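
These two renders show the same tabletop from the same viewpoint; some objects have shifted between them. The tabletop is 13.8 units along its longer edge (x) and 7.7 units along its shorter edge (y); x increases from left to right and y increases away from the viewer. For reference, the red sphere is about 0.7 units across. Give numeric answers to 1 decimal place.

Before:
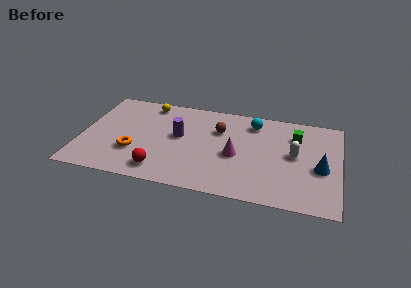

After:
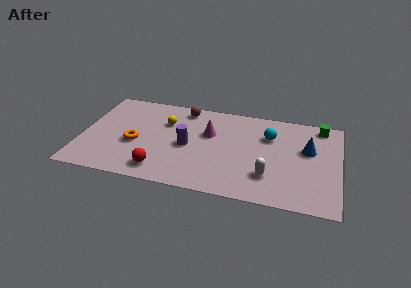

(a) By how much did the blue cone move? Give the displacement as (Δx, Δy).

(-0.7, 1.4)

The blue cone started near (12.8, 3.3) and ended near (12.1, 4.7).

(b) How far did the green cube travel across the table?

1.7

The green cube moved from about (11.4, 5.7) to (12.7, 6.8), a distance of √(1.3² + 1.1²) ≈ 1.7.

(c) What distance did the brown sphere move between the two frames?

2.4

The brown sphere was near (7.3, 5.3) before and (5.3, 6.7) after, so it travelled √(2.0² + 1.4²) ≈ 2.4 units.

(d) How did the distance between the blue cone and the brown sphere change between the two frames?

+1.2

Before: roughly 5.9 units apart; after: 7.1. That's 1.2 units further apart.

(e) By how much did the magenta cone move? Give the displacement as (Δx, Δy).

(-1.5, 1.5)

From the two frames, the magenta cone sits at roughly (8.3, 3.4) before and (6.8, 4.9) after.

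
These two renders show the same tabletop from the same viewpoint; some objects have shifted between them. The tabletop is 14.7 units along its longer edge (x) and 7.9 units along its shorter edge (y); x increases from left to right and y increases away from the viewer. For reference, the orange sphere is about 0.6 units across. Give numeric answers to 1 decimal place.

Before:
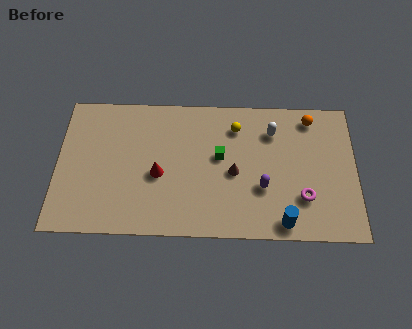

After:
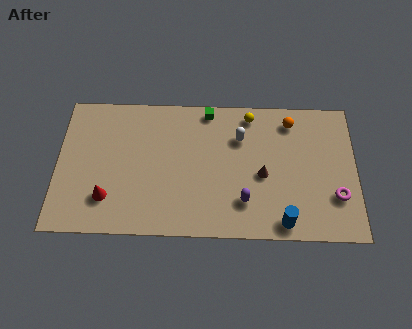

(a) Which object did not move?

the blue cylinder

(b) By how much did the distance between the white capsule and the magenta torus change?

+1.7

The distance was about 4.0 in the first image and 5.7 in the second, so they moved 1.7 units further apart.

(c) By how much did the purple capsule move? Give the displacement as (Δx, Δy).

(-0.9, -0.8)

From the two frames, the purple capsule sits at roughly (10.1, 2.8) before and (9.2, 2.0) after.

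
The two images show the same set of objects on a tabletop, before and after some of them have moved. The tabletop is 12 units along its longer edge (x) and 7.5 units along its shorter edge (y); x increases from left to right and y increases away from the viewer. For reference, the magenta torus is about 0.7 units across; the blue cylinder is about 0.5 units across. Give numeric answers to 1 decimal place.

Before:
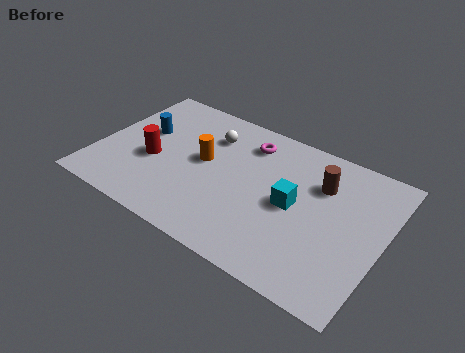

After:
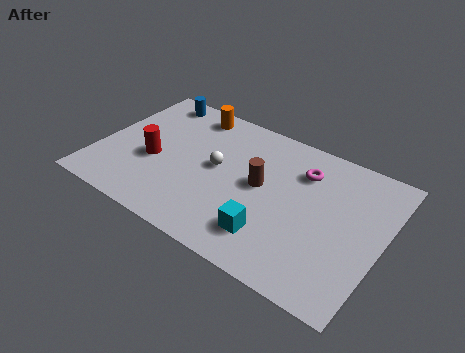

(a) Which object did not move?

the red cylinder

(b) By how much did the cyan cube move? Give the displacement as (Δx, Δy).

(-0.6, -2.0)

From the two frames, the cyan cube sits at roughly (8.3, 3.7) before and (7.7, 1.7) after.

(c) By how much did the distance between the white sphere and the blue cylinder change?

+1.3

The distance was about 2.9 in the first image and 4.2 in the second, so they moved 1.3 units further apart.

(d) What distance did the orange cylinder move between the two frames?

2.6

From (4.4, 4.1) to (3.4, 6.5), the orange cylinder covered √(1.0² + 2.4²) ≈ 2.6 units.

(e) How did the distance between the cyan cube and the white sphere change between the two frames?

-0.8

Before: roughly 4.3 units apart; after: 3.5. That's 0.8 units closer together.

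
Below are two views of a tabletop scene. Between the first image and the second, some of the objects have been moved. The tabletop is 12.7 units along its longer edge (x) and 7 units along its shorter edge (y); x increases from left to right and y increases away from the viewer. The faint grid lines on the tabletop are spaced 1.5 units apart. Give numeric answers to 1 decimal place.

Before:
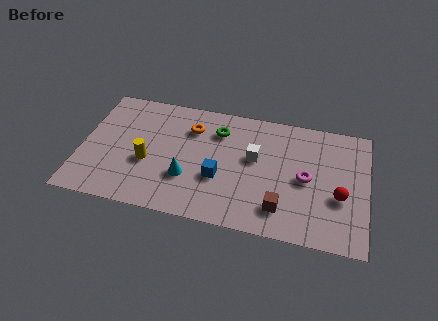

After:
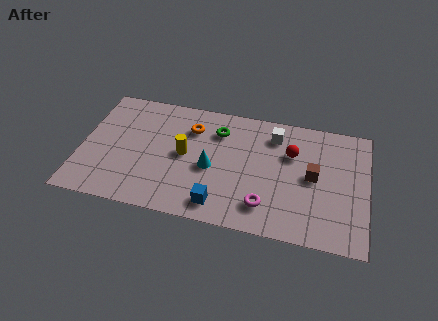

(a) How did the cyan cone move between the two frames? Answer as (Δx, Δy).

(1.0, 0.8)

The cyan cone started near (4.8, 2.3) and ended near (5.8, 3.1).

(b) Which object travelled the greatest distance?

the red sphere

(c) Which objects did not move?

the green torus and the orange torus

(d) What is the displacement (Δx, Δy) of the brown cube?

(1.3, 2.1)

The brown cube was at about (9.0, 1.5) and moved to about (10.3, 3.6).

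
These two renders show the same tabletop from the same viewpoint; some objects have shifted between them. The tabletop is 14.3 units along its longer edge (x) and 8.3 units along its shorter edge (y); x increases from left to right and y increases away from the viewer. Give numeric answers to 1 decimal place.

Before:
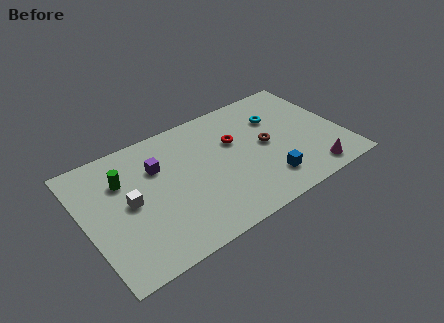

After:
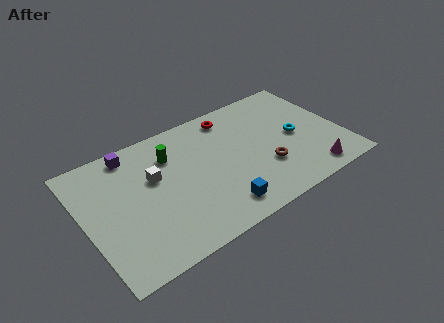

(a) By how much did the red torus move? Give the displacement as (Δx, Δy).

(0.1, 1.8)

The red torus started near (8.5, 5.3) and ended near (8.6, 7.1).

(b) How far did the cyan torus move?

2.0

From (11.0, 5.8) to (11.8, 4.0), the cyan torus covered √(0.8² + 1.8²) ≈ 2.0 units.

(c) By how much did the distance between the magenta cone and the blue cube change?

+2.7

The distance was about 2.5 in the first image and 5.2 in the second, so they moved 2.7 units further apart.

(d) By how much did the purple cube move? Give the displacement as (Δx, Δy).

(-1.2, 1.6)

From the two frames, the purple cube sits at roughly (4.2, 5.7) before and (3.0, 7.3) after.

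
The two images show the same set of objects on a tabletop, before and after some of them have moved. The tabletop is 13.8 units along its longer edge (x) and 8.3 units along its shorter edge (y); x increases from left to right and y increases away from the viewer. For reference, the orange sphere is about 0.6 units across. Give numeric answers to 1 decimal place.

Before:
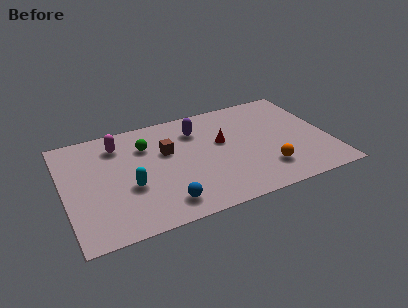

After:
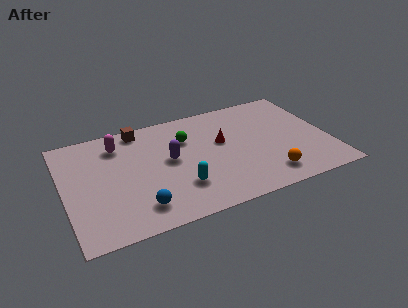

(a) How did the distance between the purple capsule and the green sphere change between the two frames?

-1.1

The distance was about 2.7 in the first image and 1.6 in the second, so they moved 1.1 units closer together.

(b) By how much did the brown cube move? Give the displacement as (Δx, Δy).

(-1.2, 2.2)

From the two frames, the brown cube sits at roughly (5.4, 5.2) before and (4.2, 7.4) after.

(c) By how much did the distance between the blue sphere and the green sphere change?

+0.5

The distance was about 4.6 in the first image and 5.1 in the second, so they moved 0.5 units further apart.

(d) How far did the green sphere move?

2.1

The green sphere moved from about (4.4, 6.0) to (6.5, 5.8), a distance of √(2.1² + 0.2²) ≈ 2.1.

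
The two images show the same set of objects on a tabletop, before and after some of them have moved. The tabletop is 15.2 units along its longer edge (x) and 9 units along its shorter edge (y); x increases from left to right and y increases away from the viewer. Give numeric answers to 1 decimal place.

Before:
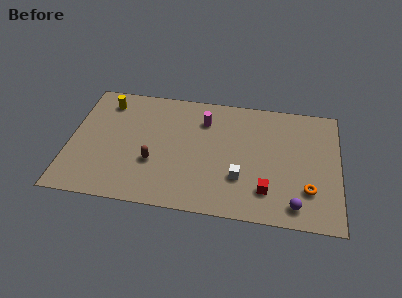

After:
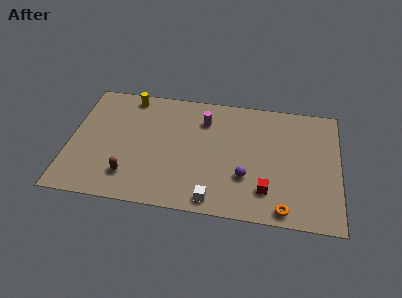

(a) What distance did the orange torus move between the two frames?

2.1

The orange torus moved from about (13.5, 2.5) to (12.2, 0.9), a distance of √(1.3² + 1.6²) ≈ 2.1.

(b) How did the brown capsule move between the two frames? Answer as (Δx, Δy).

(-1.3, -1.2)

From the two frames, the brown capsule sits at roughly (4.8, 3.2) before and (3.5, 2.0) after.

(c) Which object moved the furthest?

the purple sphere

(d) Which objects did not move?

the red cube and the magenta cylinder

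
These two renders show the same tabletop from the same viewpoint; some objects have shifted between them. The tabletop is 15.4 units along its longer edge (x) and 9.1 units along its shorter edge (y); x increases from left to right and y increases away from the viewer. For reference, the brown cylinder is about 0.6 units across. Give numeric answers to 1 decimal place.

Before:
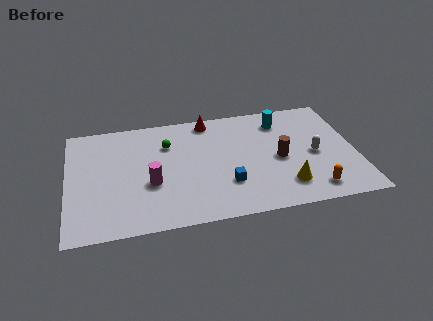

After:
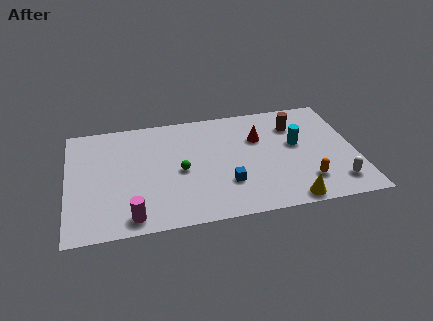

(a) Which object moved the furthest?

the red cone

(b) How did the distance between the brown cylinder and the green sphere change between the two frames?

+0.5

Before: roughly 6.3 units apart; after: 6.8. That's 0.5 units further apart.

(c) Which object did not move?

the blue cube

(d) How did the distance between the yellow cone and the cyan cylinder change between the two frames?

-0.8

The distance was about 5.3 in the first image and 4.5 in the second, so they moved 0.8 units closer together.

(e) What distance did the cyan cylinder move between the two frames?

2.2

The cyan cylinder was near (11.6, 7.3) before and (12.3, 5.2) after, so it travelled √(0.7² + 2.1²) ≈ 2.2 units.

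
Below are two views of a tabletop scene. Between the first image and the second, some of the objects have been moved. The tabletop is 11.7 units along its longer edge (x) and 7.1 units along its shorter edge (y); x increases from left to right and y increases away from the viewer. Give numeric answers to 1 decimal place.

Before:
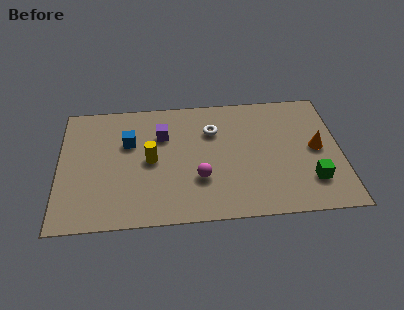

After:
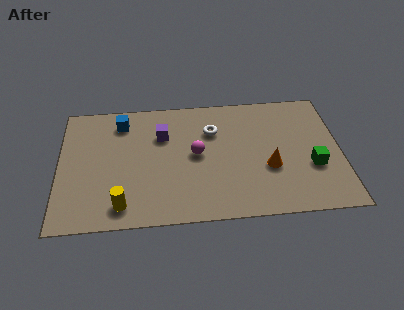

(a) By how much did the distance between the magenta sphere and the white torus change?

-1.3

Before: roughly 2.8 units apart; after: 1.5. That's 1.3 units closer together.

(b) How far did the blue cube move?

1.2

The blue cube moved from about (2.9, 4.6) to (2.6, 5.8), a distance of √(0.3² + 1.2²) ≈ 1.2.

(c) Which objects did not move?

the purple cube and the white torus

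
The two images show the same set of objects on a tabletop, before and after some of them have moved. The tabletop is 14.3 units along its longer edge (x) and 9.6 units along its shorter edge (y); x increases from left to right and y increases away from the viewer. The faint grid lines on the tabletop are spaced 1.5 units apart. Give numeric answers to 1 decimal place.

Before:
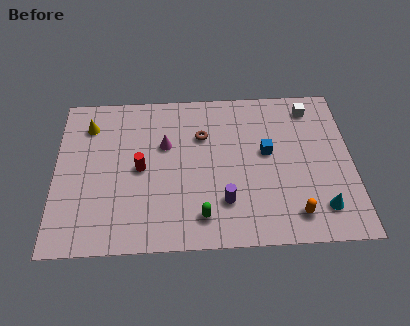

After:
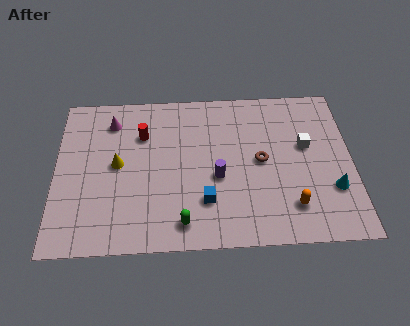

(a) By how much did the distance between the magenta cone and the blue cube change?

+1.9

Before: roughly 4.9 units apart; after: 6.8. That's 1.9 units further apart.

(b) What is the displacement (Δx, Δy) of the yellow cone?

(1.4, -2.5)

The yellow cone started near (1.6, 7.5) and ended near (3.0, 5.0).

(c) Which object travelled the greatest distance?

the blue cube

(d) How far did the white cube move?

2.4

The white cube moved from about (12.4, 8.1) to (12.1, 5.7), a distance of √(0.3² + 2.4²) ≈ 2.4.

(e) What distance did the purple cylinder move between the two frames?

1.5

The purple cylinder moved from about (8.1, 2.5) to (7.8, 4.0), a distance of √(0.3² + 1.5²) ≈ 1.5.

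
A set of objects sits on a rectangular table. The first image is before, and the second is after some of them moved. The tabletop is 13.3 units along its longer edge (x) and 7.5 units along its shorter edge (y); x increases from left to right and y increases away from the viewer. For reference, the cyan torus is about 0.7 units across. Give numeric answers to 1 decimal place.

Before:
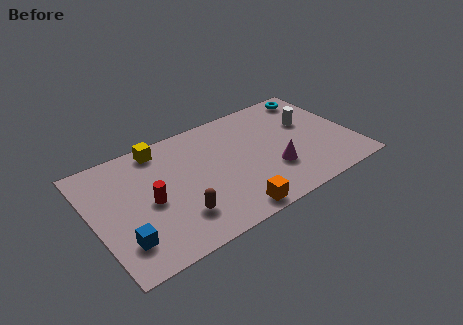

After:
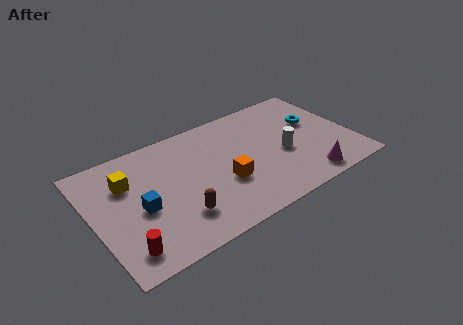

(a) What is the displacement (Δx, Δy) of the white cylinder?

(-1.6, -1.5)

The white cylinder was at about (11.3, 4.7) and moved to about (9.7, 3.2).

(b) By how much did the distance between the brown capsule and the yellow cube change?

-0.8

Before: roughly 4.7 units apart; after: 3.9. That's 0.8 units closer together.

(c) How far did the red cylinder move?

2.7

From (2.8, 3.5) to (1.2, 1.3), the red cylinder covered √(1.6² + 2.2²) ≈ 2.7 units.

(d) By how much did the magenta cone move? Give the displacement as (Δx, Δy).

(1.5, -1.4)

From the two frames, the magenta cone sits at roughly (9.0, 2.4) before and (10.5, 1.0) after.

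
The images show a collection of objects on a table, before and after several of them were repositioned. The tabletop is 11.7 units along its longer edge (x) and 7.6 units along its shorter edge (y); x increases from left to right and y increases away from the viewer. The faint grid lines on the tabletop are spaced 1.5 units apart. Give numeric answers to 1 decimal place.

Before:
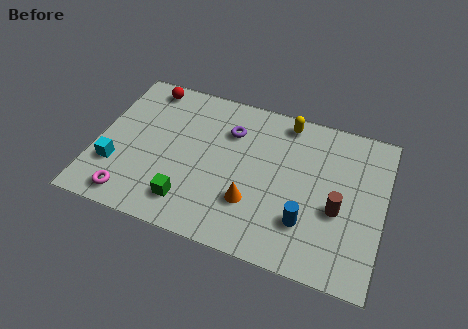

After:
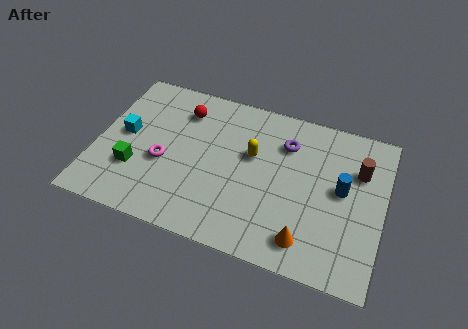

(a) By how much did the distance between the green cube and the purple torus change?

+2.5

The distance was about 4.2 in the first image and 6.7 in the second, so they moved 2.5 units further apart.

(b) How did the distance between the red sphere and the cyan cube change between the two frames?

-1.6

Before: roughly 4.5 units apart; after: 2.9. That's 1.6 units closer together.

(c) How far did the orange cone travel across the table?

2.5

The orange cone moved from about (6.5, 2.3) to (8.8, 1.3), a distance of √(2.3² + 1.0²) ≈ 2.5.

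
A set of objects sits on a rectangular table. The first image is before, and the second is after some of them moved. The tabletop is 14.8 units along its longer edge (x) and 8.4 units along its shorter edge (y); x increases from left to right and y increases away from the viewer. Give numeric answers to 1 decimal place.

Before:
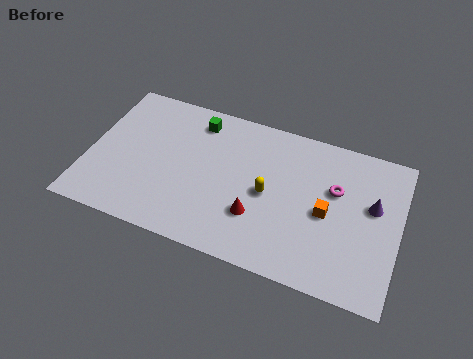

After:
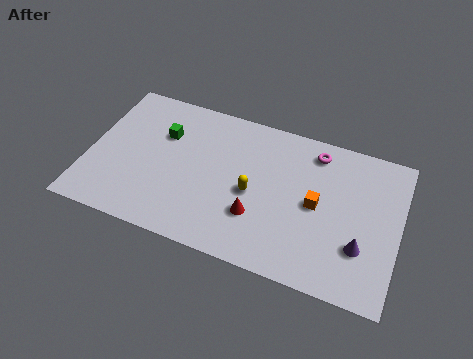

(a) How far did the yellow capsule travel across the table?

0.7

The yellow capsule moved from about (8.6, 4.0) to (7.9, 3.8), a distance of √(0.7² + 0.2²) ≈ 0.7.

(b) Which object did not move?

the red cone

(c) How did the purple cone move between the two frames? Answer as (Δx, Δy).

(-0.4, -2.4)

The purple cone was at about (13.5, 5.0) and moved to about (13.1, 2.6).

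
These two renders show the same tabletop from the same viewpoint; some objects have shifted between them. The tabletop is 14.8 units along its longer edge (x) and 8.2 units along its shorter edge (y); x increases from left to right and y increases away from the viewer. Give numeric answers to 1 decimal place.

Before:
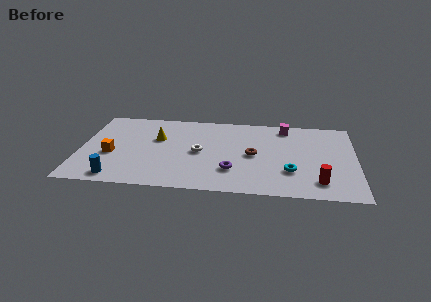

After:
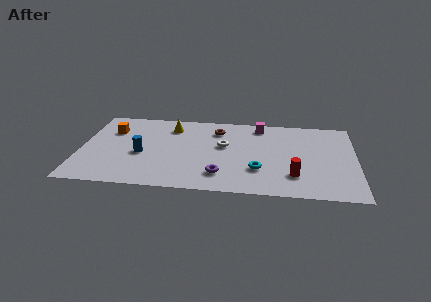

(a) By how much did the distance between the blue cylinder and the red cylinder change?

-2.4

They were about 10.7 units apart before and 8.3 after — 2.4 units closer together.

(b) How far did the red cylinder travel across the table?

1.4

The red cylinder moved from about (12.8, 1.6) to (11.5, 2.1), a distance of √(1.3² + 0.5²) ≈ 1.4.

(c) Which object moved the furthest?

the brown torus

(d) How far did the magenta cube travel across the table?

1.4

The magenta cube was near (11.0, 7.1) before and (9.6, 7.1) after, so it travelled √(1.4² + 0.0²) ≈ 1.4 units.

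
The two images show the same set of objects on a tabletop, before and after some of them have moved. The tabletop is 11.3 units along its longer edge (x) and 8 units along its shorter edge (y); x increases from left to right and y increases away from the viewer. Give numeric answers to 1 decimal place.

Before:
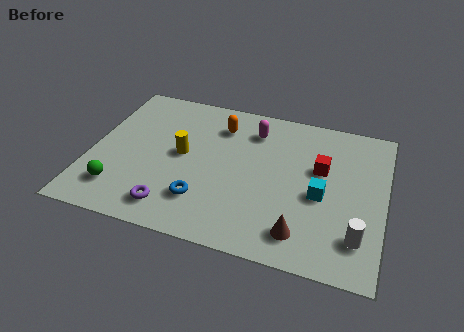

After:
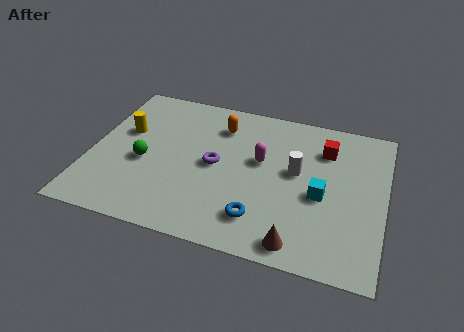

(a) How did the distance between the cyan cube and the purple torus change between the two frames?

-1.8

The distance was about 5.9 in the first image and 4.1 in the second, so they moved 1.8 units closer together.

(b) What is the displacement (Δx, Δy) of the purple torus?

(1.4, 2.7)

The purple torus was at about (3.4, 1.3) and moved to about (4.8, 4.0).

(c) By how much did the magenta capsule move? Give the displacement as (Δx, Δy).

(0.4, -1.6)

The magenta capsule was at about (6.1, 6.3) and moved to about (6.5, 4.7).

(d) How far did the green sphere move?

1.9

From (1.3, 1.7) to (2.1, 3.4), the green sphere covered √(0.8² + 1.7²) ≈ 1.9 units.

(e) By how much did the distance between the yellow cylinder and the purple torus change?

+0.8

They were about 2.9 units apart before and 3.7 after — 0.8 units further apart.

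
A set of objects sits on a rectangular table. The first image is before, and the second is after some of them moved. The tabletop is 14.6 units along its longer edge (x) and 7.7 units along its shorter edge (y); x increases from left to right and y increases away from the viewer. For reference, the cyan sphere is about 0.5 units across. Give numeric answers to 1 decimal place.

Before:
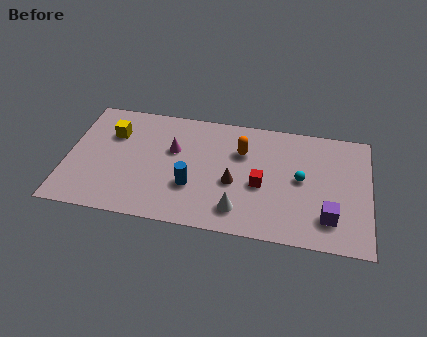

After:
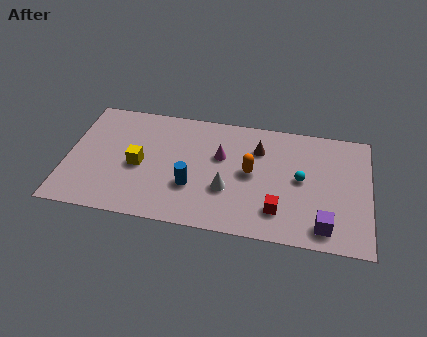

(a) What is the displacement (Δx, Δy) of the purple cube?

(-0.2, -0.6)

The purple cube was at about (12.7, 1.8) and moved to about (12.5, 1.2).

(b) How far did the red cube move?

1.7

From (9.4, 3.3) to (10.3, 1.8), the red cube covered √(0.9² + 1.5²) ≈ 1.7 units.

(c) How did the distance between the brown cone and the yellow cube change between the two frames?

-0.3

Before: roughly 6.4 units apart; after: 6.1. That's 0.3 units closer together.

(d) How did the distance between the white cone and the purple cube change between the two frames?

+0.6

They were about 4.3 units apart before and 4.9 after — 0.6 units further apart.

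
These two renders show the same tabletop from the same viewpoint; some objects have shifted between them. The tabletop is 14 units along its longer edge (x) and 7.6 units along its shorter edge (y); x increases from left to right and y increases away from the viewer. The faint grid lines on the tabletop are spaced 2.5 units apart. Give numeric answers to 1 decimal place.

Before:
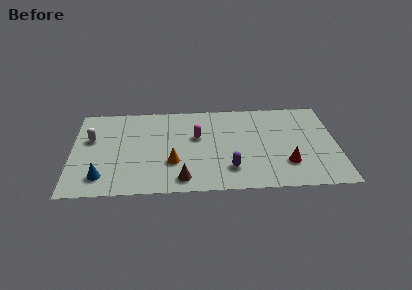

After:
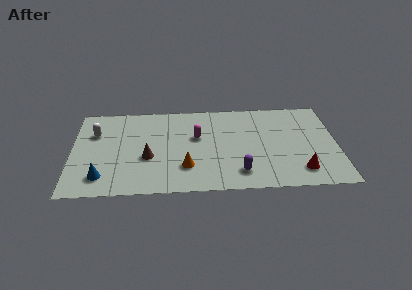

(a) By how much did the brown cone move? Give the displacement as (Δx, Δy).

(-1.8, 1.9)

The brown cone started near (5.8, 1.1) and ended near (4.0, 3.0).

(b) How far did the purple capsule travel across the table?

0.6

The purple capsule was near (8.3, 1.8) before and (8.8, 1.5) after, so it travelled √(0.5² + 0.3²) ≈ 0.6 units.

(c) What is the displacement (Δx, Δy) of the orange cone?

(0.7, -0.4)

From the two frames, the orange cone sits at roughly (5.3, 2.5) before and (6.0, 2.1) after.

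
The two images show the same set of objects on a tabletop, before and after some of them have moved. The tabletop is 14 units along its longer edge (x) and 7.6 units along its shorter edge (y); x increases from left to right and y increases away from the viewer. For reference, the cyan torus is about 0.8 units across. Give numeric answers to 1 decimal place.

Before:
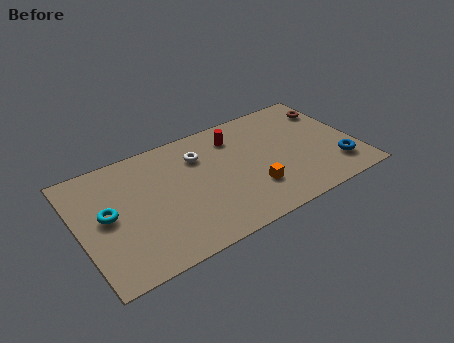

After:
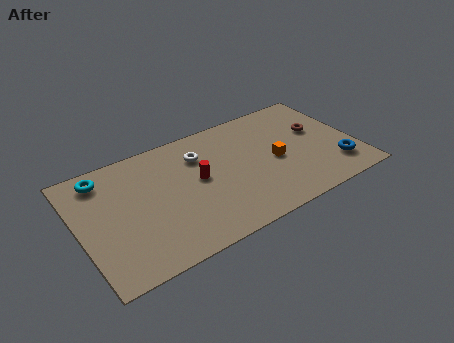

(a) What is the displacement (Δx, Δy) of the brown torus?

(-0.9, -1.2)

The brown torus was at about (13.2, 5.8) and moved to about (12.3, 4.6).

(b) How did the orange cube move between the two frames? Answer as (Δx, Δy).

(1.4, 1.3)

From the two frames, the orange cube sits at roughly (8.5, 2.2) before and (9.9, 3.5) after.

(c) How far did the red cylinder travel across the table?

2.9

The red cylinder was near (8.2, 6.0) before and (6.0, 4.1) after, so it travelled √(2.2² + 1.9²) ≈ 2.9 units.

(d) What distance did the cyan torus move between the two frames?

2.4

The cyan torus moved from about (1.4, 4.0) to (1.5, 6.4), a distance of √(0.1² + 2.4²) ≈ 2.4.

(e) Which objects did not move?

the white torus and the blue torus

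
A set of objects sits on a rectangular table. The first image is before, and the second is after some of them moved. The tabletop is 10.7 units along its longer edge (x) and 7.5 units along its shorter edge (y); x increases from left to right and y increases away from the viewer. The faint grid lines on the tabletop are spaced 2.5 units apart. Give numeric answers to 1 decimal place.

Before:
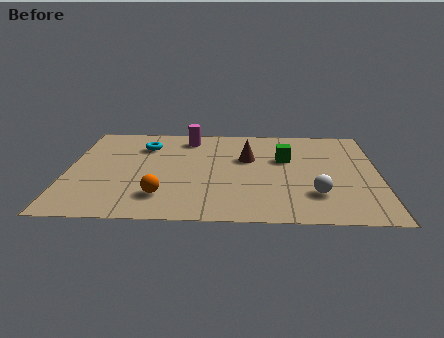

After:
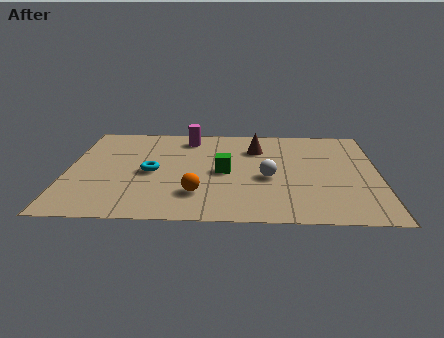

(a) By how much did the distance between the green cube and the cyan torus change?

-2.5

They were about 5.0 units apart before and 2.5 after — 2.5 units closer together.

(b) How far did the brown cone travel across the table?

0.9

The brown cone moved from about (6.2, 4.7) to (6.5, 5.5), a distance of √(0.3² + 0.8²) ≈ 0.9.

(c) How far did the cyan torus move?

2.1

From (2.6, 5.6) to (2.9, 3.5), the cyan torus covered √(0.3² + 2.1²) ≈ 2.1 units.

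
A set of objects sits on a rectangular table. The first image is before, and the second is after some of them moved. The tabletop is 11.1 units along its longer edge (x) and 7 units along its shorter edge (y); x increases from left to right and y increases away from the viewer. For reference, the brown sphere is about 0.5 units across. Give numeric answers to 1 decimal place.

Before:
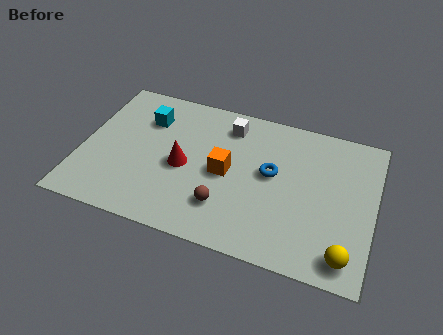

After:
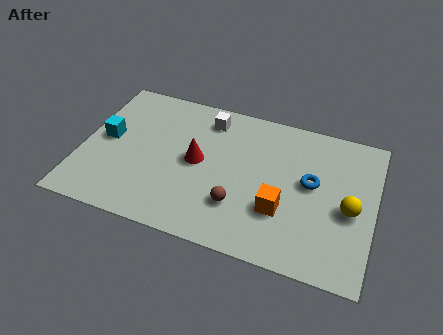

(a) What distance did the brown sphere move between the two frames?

0.5

The brown sphere moved from about (5.6, 1.8) to (6.1, 2.0), a distance of √(0.5² + 0.2²) ≈ 0.5.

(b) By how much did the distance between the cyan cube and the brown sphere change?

+0.8

The distance was about 4.7 in the first image and 5.5 in the second, so they moved 0.8 units further apart.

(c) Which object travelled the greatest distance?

the orange cube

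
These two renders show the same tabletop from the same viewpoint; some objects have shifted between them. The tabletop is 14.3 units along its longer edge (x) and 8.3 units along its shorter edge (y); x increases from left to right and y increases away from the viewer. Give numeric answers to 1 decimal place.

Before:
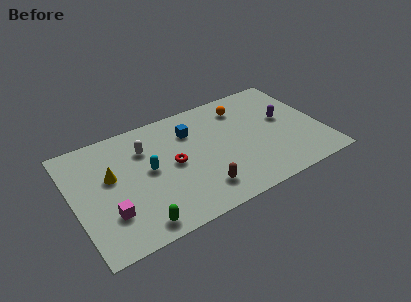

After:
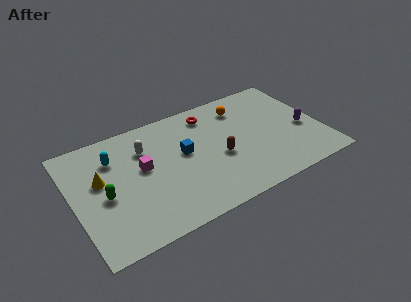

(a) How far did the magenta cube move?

3.2

From (1.8, 2.4) to (4.0, 4.7), the magenta cube covered √(2.2² + 2.3²) ≈ 3.2 units.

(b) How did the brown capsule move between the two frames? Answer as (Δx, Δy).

(1.4, 1.8)

The brown capsule started near (6.9, 1.7) and ended near (8.3, 3.5).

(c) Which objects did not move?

the white capsule and the orange sphere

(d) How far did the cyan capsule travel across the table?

2.5

From (4.3, 4.4) to (2.5, 6.1), the cyan capsule covered √(1.8² + 1.7²) ≈ 2.5 units.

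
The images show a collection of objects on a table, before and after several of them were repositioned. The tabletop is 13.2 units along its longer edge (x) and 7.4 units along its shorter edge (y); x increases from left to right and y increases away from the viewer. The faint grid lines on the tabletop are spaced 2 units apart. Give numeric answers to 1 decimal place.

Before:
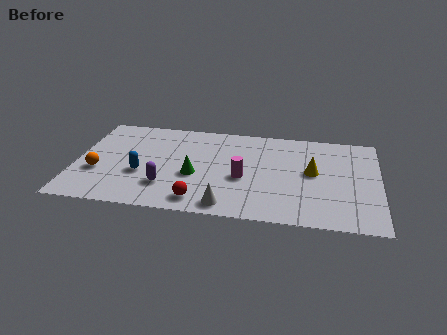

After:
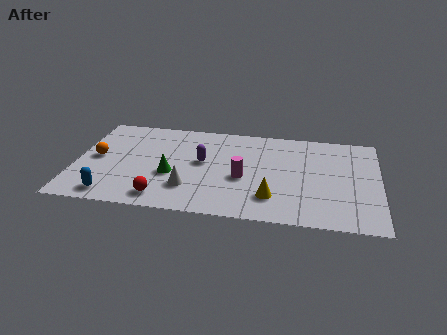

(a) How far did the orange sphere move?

1.1

The orange sphere moved from about (1.0, 2.7) to (0.9, 3.8), a distance of √(0.1² + 1.1²) ≈ 1.1.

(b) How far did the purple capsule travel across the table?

2.6

The purple capsule moved from about (4.0, 2.0) to (5.5, 4.1), a distance of √(1.5² + 2.1²) ≈ 2.6.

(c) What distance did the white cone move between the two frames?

2.0

The white cone was near (6.7, 0.9) before and (5.0, 2.0) after, so it travelled √(1.7² + 1.1²) ≈ 2.0 units.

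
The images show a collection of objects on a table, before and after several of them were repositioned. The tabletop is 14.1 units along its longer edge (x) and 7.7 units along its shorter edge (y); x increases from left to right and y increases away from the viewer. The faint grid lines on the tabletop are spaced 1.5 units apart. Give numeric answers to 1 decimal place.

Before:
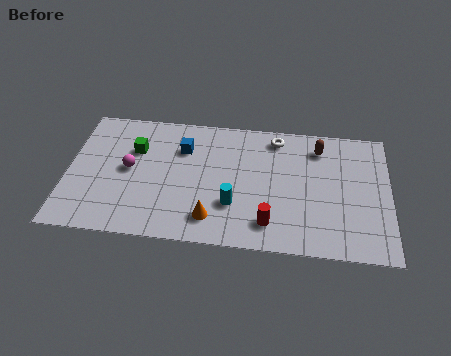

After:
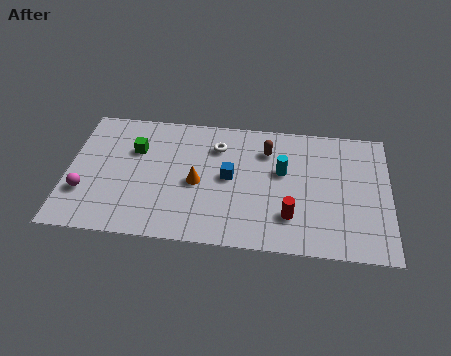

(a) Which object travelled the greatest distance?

the cyan cylinder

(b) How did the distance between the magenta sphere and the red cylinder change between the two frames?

+2.3

Before: roughly 6.7 units apart; after: 9.0. That's 2.3 units further apart.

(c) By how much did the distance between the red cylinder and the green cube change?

+0.6

The distance was about 7.0 in the first image and 7.6 in the second, so they moved 0.6 units further apart.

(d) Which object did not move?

the green cube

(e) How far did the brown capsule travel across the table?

2.3

The brown capsule moved from about (11.0, 6.2) to (8.7, 5.8), a distance of √(2.3² + 0.4²) ≈ 2.3.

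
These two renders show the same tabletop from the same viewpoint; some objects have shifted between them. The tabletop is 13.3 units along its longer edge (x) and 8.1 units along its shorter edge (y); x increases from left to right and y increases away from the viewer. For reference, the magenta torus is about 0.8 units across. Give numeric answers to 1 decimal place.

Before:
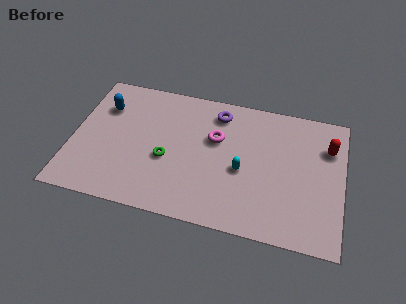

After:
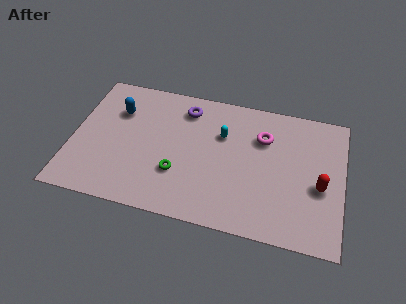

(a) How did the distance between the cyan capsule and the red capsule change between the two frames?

+0.6

They were about 4.7 units apart before and 5.3 after — 0.6 units further apart.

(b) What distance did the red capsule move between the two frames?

2.4

The red capsule moved from about (12.5, 5.8) to (12.2, 3.4), a distance of √(0.3² + 2.4²) ≈ 2.4.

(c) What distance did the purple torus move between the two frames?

1.6

The purple torus moved from about (7.0, 6.7) to (5.4, 6.6), a distance of √(1.6² + 0.1²) ≈ 1.6.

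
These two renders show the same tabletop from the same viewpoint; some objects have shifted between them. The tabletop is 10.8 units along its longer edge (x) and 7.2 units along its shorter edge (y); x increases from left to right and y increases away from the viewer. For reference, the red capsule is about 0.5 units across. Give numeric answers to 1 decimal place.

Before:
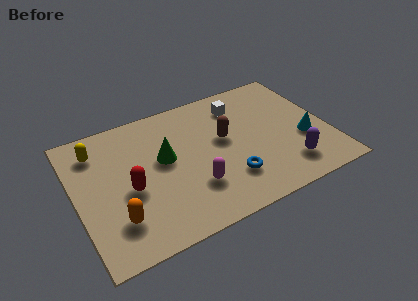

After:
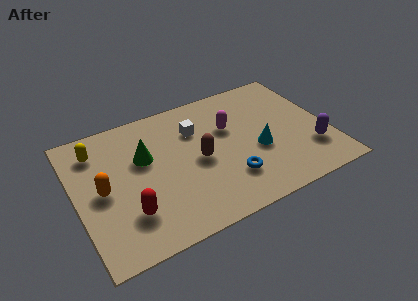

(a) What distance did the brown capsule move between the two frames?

1.4

The brown capsule was near (6.4, 4.1) before and (5.2, 3.4) after, so it travelled √(1.2² + 0.7²) ≈ 1.4 units.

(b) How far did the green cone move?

0.9

From (3.8, 4.1) to (3.0, 4.5), the green cone covered √(0.8² + 0.4²) ≈ 0.9 units.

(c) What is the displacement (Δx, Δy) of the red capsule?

(-0.2, -1.2)

The red capsule was at about (2.2, 3.1) and moved to about (2.0, 1.9).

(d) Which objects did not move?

the blue torus and the yellow capsule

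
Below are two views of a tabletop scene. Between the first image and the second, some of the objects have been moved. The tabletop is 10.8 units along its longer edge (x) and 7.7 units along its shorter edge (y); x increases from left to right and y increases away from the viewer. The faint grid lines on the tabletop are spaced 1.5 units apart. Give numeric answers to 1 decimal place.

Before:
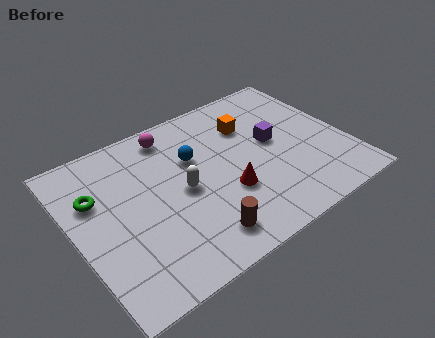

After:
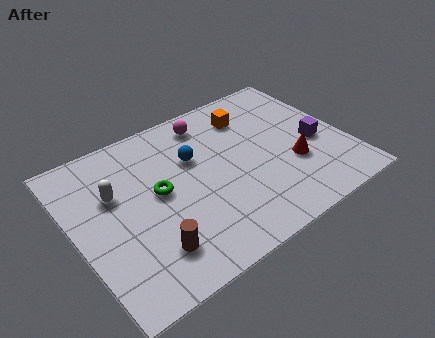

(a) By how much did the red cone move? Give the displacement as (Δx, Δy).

(2.7, 0.0)

The red cone started near (5.8, 2.7) and ended near (8.5, 2.7).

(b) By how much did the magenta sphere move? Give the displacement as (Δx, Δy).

(1.5, -0.1)

The magenta sphere was at about (4.3, 6.6) and moved to about (5.8, 6.5).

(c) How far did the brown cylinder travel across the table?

1.9

From (4.4, 1.3) to (2.5, 1.7), the brown cylinder covered √(1.9² + 0.4²) ≈ 1.9 units.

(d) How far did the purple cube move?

1.8

From (8.0, 4.2) to (9.6, 3.3), the purple cube covered √(1.6² + 0.9²) ≈ 1.8 units.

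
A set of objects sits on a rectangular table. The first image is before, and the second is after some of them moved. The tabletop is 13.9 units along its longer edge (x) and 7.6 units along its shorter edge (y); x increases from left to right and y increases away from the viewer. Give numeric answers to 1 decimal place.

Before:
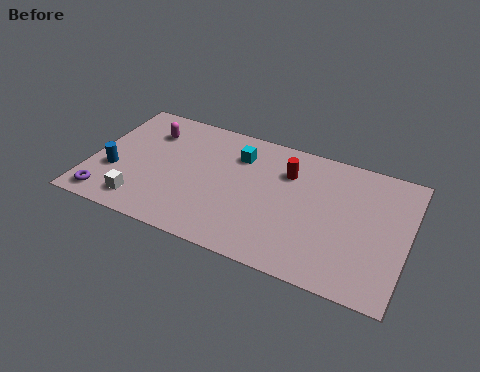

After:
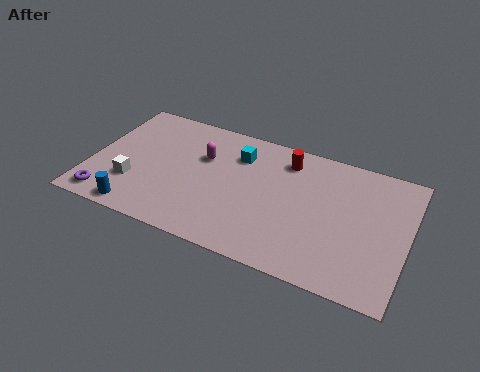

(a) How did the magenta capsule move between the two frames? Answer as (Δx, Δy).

(2.5, -0.7)

From the two frames, the magenta capsule sits at roughly (2.3, 5.7) before and (4.8, 5.0) after.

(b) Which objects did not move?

the purple torus and the cyan cube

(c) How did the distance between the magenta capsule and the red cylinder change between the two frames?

-2.4

Before: roughly 6.2 units apart; after: 3.8. That's 2.4 units closer together.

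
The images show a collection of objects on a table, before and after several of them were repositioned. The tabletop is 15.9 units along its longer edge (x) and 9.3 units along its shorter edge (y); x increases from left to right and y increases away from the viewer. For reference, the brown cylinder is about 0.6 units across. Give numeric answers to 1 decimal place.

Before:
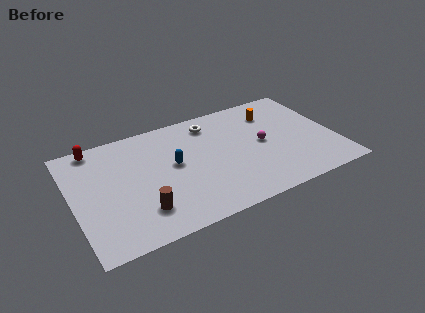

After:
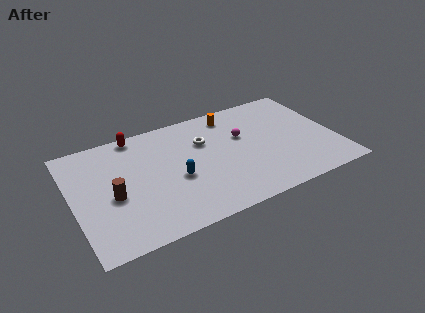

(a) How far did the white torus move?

1.5

The white torus was near (8.7, 7.7) before and (8.1, 6.3) after, so it travelled √(0.6² + 1.4²) ≈ 1.5 units.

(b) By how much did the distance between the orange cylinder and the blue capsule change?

-1.1

They were about 6.7 units apart before and 5.6 after — 1.1 units closer together.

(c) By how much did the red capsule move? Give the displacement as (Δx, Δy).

(2.5, 0.1)

The red capsule was at about (1.7, 8.4) and moved to about (4.2, 8.5).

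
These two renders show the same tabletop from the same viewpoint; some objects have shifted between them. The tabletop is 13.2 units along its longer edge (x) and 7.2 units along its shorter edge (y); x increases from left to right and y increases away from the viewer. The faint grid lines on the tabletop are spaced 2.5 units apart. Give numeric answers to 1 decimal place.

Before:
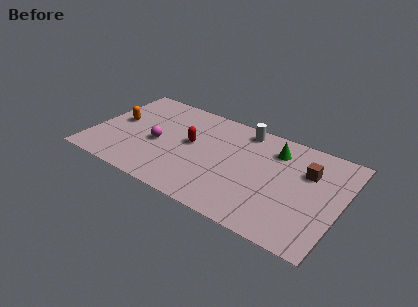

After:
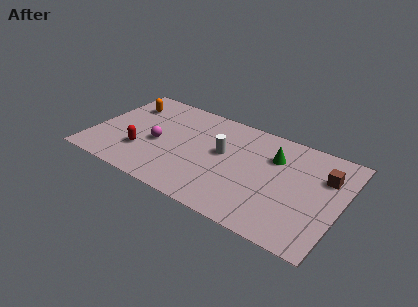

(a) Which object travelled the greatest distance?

the red capsule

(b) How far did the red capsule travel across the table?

3.0

From (5.2, 4.0) to (2.8, 2.2), the red capsule covered √(2.4² + 1.8²) ≈ 3.0 units.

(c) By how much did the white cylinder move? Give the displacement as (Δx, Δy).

(-0.8, -2.2)

From the two frames, the white cylinder sits at roughly (7.7, 6.3) before and (6.9, 4.1) after.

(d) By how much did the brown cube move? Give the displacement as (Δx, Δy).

(0.9, 0.1)

The brown cube was at about (11.3, 4.9) and moved to about (12.2, 5.0).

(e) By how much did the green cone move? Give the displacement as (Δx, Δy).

(0.0, -0.5)

The green cone was at about (9.5, 5.6) and moved to about (9.5, 5.1).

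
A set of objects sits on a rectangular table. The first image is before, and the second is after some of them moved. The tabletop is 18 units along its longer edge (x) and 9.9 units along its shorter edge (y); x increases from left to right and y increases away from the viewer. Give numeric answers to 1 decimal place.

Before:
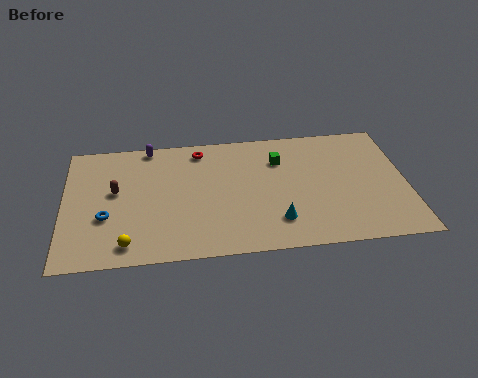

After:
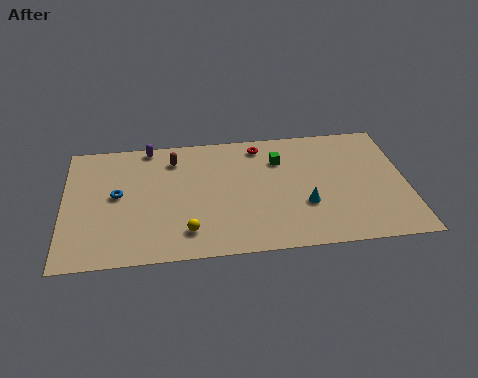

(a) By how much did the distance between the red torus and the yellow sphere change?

-0.5

Before: roughly 8.1 units apart; after: 7.6. That's 0.5 units closer together.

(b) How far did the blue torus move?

1.8

From (2.2, 3.6) to (2.8, 5.3), the blue torus covered √(0.6² + 1.7²) ≈ 1.8 units.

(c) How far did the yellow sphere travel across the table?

3.2

The yellow sphere was near (3.3, 1.4) before and (6.4, 2.0) after, so it travelled √(3.1² + 0.6²) ≈ 3.2 units.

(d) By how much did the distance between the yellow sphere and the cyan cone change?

-1.5

They were about 7.9 units apart before and 6.4 after — 1.5 units closer together.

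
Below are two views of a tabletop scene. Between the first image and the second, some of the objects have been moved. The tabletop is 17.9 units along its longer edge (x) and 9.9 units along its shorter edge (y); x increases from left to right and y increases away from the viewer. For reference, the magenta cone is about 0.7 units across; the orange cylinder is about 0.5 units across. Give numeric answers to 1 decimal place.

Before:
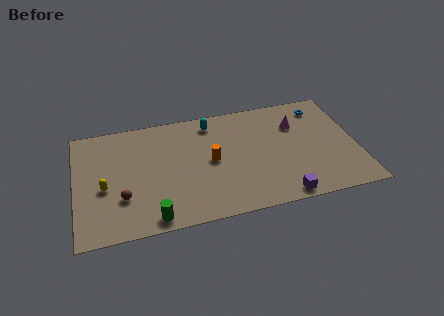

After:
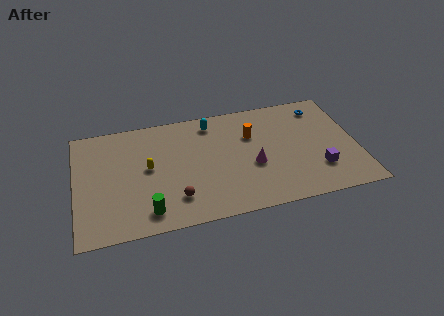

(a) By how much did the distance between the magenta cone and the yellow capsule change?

-6.0

Before: roughly 12.7 units apart; after: 6.7. That's 6.0 units closer together.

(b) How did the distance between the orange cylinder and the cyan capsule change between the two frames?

-0.4

Before: roughly 3.4 units apart; after: 3.0. That's 0.4 units closer together.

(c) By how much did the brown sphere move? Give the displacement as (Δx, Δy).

(3.3, -0.8)

The brown sphere was at about (2.9, 3.1) and moved to about (6.2, 2.3).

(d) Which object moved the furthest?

the magenta cone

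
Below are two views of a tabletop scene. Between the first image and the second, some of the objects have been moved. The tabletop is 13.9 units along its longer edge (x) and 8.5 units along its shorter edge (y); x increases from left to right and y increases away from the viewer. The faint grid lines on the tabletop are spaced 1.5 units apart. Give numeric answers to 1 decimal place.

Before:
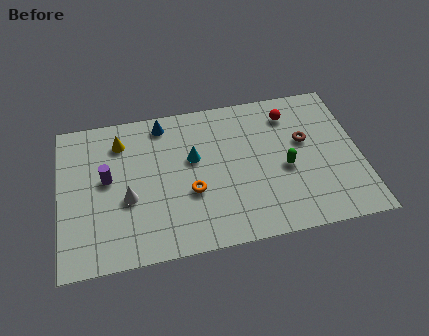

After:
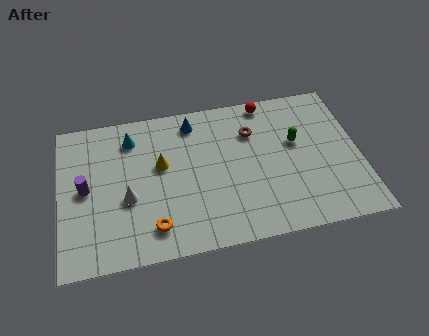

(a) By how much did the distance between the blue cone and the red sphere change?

-2.4

They were about 5.9 units apart before and 3.5 after — 2.4 units closer together.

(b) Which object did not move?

the white cone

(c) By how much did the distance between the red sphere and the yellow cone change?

-2.1

They were about 7.9 units apart before and 5.8 after — 2.1 units closer together.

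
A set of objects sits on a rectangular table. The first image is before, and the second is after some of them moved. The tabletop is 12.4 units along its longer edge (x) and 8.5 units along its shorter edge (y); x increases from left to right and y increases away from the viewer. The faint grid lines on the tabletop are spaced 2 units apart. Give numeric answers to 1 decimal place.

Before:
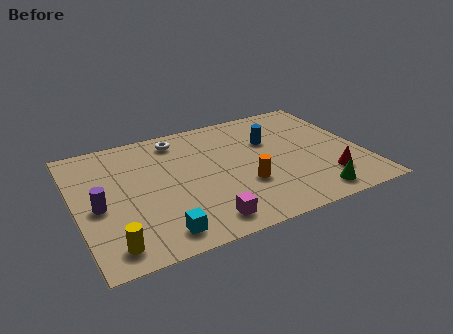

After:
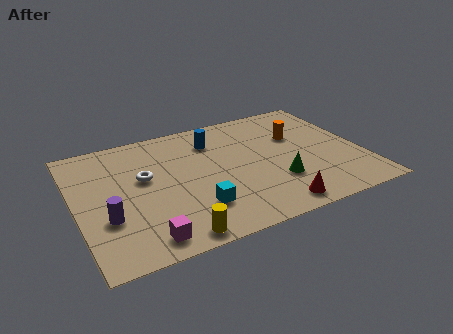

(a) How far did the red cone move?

2.7

From (10.6, 2.0) to (8.1, 1.0), the red cone covered √(2.5² + 1.0²) ≈ 2.7 units.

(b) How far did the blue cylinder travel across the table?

2.6

The blue cylinder was near (8.6, 5.6) before and (6.2, 6.5) after, so it travelled √(2.4² + 0.9²) ≈ 2.6 units.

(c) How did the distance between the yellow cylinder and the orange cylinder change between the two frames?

+1.5

Before: roughly 6.1 units apart; after: 7.6. That's 1.5 units further apart.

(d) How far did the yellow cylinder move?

2.6

The yellow cylinder moved from about (1.2, 1.2) to (3.8, 0.8), a distance of √(2.6² + 0.4²) ≈ 2.6.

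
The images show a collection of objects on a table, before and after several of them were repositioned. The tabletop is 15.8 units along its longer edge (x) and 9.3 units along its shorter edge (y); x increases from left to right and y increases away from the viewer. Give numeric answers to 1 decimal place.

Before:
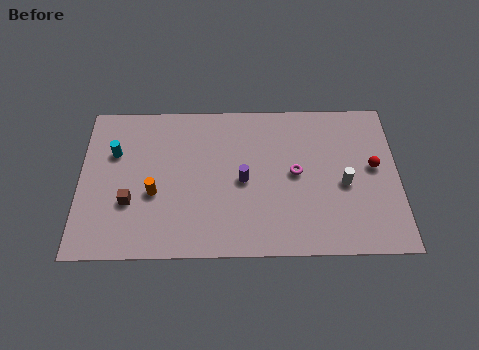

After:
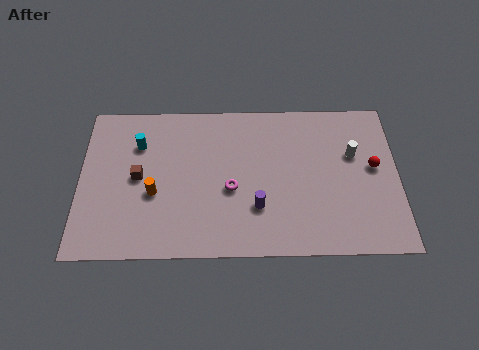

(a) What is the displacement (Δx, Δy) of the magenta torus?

(-3.2, -0.9)

The magenta torus started near (10.7, 4.8) and ended near (7.5, 3.9).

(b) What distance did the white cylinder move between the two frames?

1.9

From (13.1, 4.1) to (13.6, 5.9), the white cylinder covered √(0.5² + 1.8²) ≈ 1.9 units.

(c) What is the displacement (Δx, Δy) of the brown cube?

(0.4, 1.5)

From the two frames, the brown cube sits at roughly (2.5, 3.2) before and (2.9, 4.7) after.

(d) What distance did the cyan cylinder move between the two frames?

1.3

The cyan cylinder was near (1.7, 6.2) before and (2.9, 6.7) after, so it travelled √(1.2² + 0.5²) ≈ 1.3 units.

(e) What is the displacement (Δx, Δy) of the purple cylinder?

(0.7, -1.6)

From the two frames, the purple cylinder sits at roughly (8.1, 4.4) before and (8.8, 2.8) after.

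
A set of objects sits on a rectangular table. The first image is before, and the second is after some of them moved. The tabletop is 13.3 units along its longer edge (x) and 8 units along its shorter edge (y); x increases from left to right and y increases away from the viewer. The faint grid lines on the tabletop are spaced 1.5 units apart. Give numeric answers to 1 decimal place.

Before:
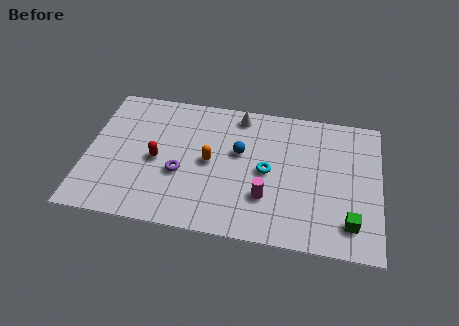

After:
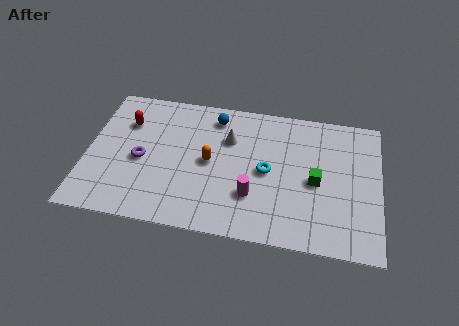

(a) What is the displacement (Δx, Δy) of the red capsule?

(-1.5, 2.0)

The red capsule started near (3.2, 3.7) and ended near (1.7, 5.7).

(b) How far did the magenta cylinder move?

0.6

The magenta cylinder moved from about (8.2, 2.4) to (7.6, 2.4), a distance of √(0.6² + 0.0²) ≈ 0.6.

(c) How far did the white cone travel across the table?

1.6

From (6.8, 7.0) to (6.4, 5.5), the white cone covered √(0.4² + 1.5²) ≈ 1.6 units.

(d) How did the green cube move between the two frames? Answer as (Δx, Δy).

(-1.6, 2.1)

From the two frames, the green cube sits at roughly (12.0, 1.6) before and (10.4, 3.7) after.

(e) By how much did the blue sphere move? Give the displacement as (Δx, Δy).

(-1.2, 1.9)

From the two frames, the blue sphere sits at roughly (6.9, 4.8) before and (5.7, 6.7) after.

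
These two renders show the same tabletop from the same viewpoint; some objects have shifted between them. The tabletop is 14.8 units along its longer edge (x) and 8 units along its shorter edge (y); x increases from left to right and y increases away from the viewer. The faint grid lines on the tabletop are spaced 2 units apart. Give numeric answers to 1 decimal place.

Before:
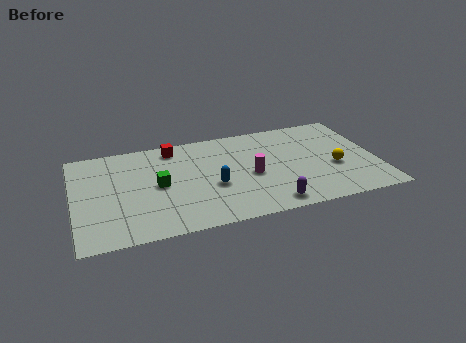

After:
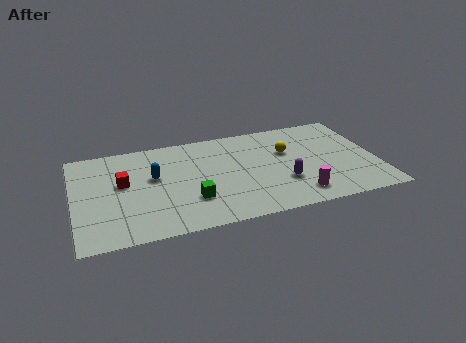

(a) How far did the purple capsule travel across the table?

1.8

From (9.3, 1.0) to (10.1, 2.6), the purple capsule covered √(0.8² + 1.6²) ≈ 1.8 units.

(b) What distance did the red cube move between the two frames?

3.5

The red cube was near (5.0, 6.9) before and (2.4, 4.6) after, so it travelled √(2.6² + 2.3²) ≈ 3.5 units.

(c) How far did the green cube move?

2.2

From (4.1, 4.0) to (5.6, 2.4), the green cube covered √(1.5² + 1.6²) ≈ 2.2 units.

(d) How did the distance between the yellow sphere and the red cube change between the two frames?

-0.4

Before: roughly 8.5 units apart; after: 8.1. That's 0.4 units closer together.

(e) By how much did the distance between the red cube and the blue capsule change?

-2.6

Before: roughly 4.1 units apart; after: 1.5. That's 2.6 units closer together.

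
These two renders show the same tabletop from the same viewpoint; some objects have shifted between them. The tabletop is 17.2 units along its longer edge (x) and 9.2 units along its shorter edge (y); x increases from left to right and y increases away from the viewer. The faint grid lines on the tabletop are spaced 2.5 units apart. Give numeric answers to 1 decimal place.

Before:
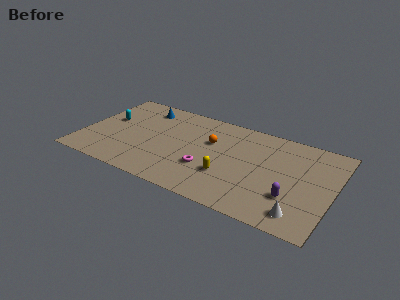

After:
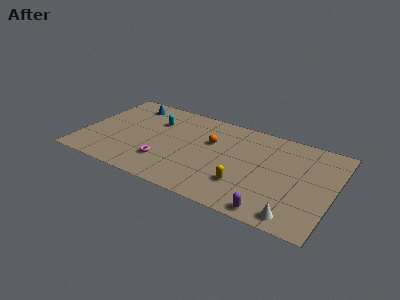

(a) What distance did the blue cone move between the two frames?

1.0

From (3.7, 7.6) to (2.7, 7.7), the blue cone covered √(1.0² + 0.1²) ≈ 1.0 units.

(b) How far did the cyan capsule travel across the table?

3.4

The cyan capsule moved from about (1.5, 5.4) to (4.7, 6.5), a distance of √(3.2² + 1.1²) ≈ 3.4.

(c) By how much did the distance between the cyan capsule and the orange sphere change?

-3.2

They were about 7.2 units apart before and 4.0 after — 3.2 units closer together.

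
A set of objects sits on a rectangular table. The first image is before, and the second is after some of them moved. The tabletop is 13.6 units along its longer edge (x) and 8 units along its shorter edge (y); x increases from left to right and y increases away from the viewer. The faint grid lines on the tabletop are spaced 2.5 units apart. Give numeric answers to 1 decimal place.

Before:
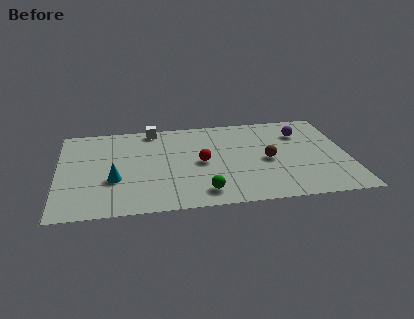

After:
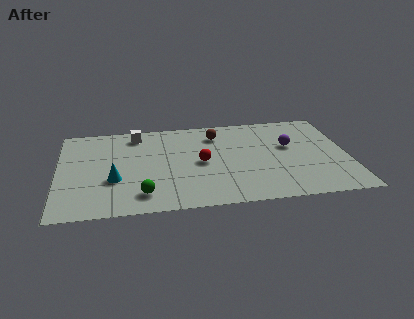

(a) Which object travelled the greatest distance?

the brown sphere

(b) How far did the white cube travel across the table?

0.9

The white cube moved from about (4.5, 7.2) to (3.7, 6.8), a distance of √(0.8² + 0.4²) ≈ 0.9.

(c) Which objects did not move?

the red sphere and the cyan cone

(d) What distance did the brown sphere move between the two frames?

3.5

The brown sphere was near (9.8, 3.7) before and (7.5, 6.3) after, so it travelled √(2.3² + 2.6²) ≈ 3.5 units.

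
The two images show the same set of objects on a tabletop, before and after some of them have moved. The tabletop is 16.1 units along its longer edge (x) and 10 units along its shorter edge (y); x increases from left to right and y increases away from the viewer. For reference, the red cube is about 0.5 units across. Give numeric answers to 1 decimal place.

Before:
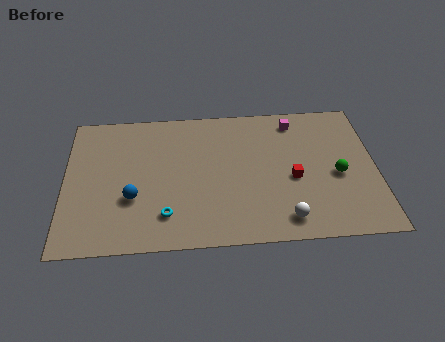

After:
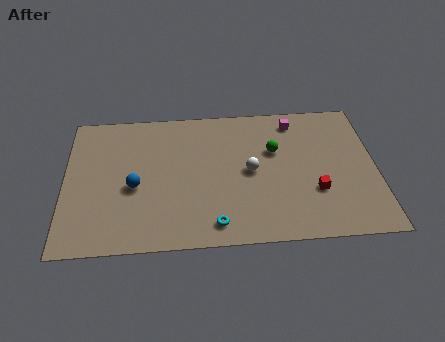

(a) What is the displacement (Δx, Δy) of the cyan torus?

(2.5, -0.8)

From the two frames, the cyan torus sits at roughly (5.2, 2.2) before and (7.7, 1.4) after.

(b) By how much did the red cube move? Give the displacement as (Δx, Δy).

(1.1, -1.0)

The red cube started near (11.8, 4.3) and ended near (12.9, 3.3).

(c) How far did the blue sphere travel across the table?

0.8

From (3.5, 3.5) to (3.6, 4.3), the blue sphere covered √(0.1² + 0.8²) ≈ 0.8 units.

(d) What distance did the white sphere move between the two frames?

3.9

The white sphere was near (11.3, 1.5) before and (9.6, 5.0) after, so it travelled √(1.7² + 3.5²) ≈ 3.9 units.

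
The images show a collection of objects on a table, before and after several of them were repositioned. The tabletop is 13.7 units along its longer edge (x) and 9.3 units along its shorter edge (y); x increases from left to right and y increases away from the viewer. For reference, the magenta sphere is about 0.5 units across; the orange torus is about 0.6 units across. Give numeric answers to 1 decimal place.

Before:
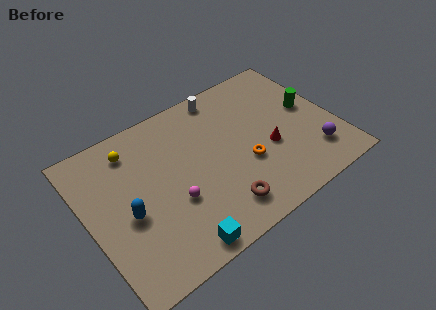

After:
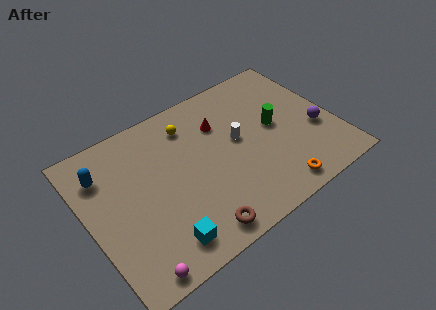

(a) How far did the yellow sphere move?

3.2

The yellow sphere was near (2.9, 7.6) before and (6.1, 7.4) after, so it travelled √(3.2² + 0.2²) ≈ 3.2 units.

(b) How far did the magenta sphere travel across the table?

3.7

The magenta sphere was near (4.4, 3.4) before and (1.7, 0.8) after, so it travelled √(2.7² + 2.6²) ≈ 3.7 units.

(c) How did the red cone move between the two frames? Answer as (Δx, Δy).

(-2.2, 2.9)

The red cone was at about (9.9, 3.7) and moved to about (7.7, 6.6).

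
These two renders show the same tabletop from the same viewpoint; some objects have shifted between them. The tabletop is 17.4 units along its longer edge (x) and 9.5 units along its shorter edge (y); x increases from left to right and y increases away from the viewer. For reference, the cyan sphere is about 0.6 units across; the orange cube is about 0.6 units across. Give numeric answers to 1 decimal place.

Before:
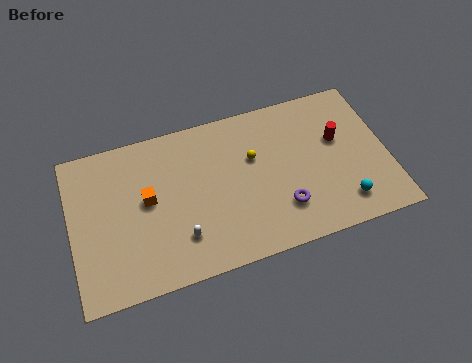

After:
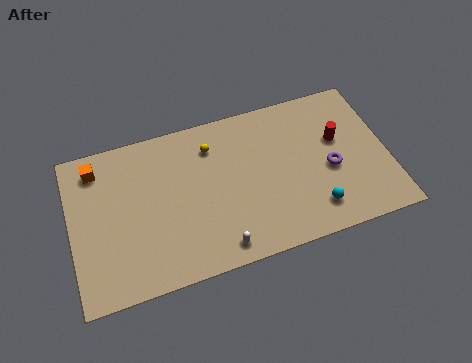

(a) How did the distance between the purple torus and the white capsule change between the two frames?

+1.4

Before: roughly 5.6 units apart; after: 7.0. That's 1.4 units further apart.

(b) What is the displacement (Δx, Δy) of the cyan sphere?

(-1.6, 0.1)

The cyan sphere was at about (14.7, 1.8) and moved to about (13.1, 1.9).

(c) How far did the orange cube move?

3.7

The orange cube was near (4.2, 5.2) before and (1.6, 7.9) after, so it travelled √(2.6² + 2.7²) ≈ 3.7 units.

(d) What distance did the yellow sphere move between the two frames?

2.6

The yellow sphere was near (10.1, 6.0) before and (7.9, 7.4) after, so it travelled √(2.2² + 1.4²) ≈ 2.6 units.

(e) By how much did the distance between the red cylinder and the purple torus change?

-2.9

They were about 4.7 units apart before and 1.8 after — 2.9 units closer together.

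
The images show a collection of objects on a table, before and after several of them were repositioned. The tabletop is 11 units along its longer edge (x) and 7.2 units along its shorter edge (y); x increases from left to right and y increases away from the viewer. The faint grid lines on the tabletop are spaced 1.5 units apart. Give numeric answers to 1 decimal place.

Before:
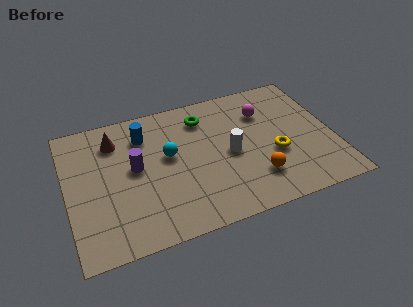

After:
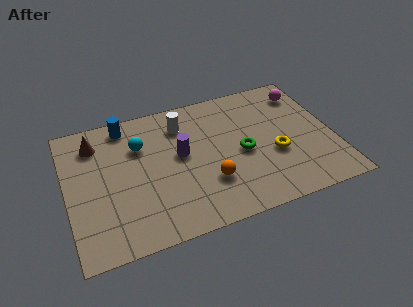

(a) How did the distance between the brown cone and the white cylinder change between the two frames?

-1.5

The distance was about 5.1 in the first image and 3.6 in the second, so they moved 1.5 units closer together.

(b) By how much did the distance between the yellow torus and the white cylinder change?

+2.7

They were about 1.9 units apart before and 4.6 after — 2.7 units further apart.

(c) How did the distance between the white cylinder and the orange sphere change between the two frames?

+1.7

They were about 1.8 units apart before and 3.5 after — 1.7 units further apart.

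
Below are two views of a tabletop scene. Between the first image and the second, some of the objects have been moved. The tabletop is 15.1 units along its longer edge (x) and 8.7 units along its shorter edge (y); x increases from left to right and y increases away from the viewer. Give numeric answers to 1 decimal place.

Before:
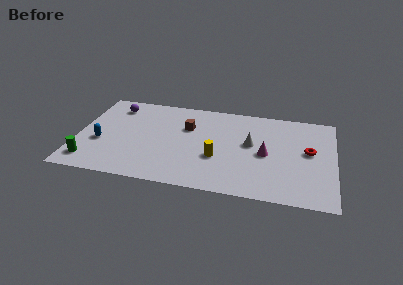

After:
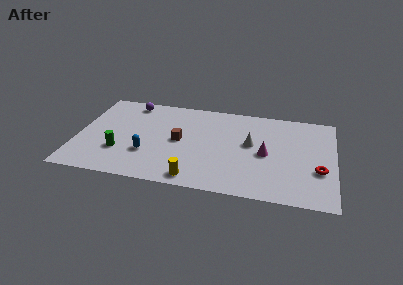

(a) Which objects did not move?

the white cone and the magenta cone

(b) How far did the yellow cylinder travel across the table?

2.5

From (8.3, 3.2) to (7.1, 1.0), the yellow cylinder covered √(1.2² + 2.2²) ≈ 2.5 units.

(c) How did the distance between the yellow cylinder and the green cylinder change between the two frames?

-2.8

They were about 7.6 units apart before and 4.8 after — 2.8 units closer together.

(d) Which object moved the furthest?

the blue capsule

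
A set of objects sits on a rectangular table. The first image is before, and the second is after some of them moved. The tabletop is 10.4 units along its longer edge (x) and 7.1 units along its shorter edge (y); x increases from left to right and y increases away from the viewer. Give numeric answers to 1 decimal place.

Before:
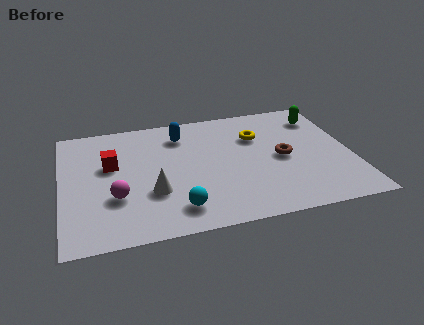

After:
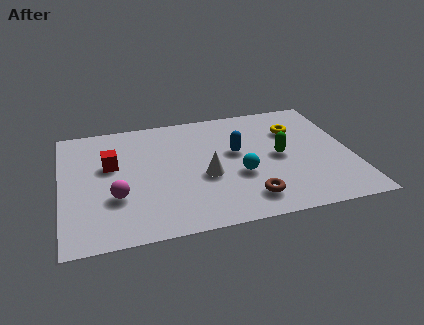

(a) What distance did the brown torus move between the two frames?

2.5

From (7.9, 3.4) to (6.5, 1.3), the brown torus covered √(1.4² + 2.1²) ≈ 2.5 units.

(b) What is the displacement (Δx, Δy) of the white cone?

(1.9, 0.5)

The white cone started near (3.2, 2.4) and ended near (5.1, 2.9).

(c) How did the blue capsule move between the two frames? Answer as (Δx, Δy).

(1.9, -1.5)

The blue capsule started near (4.4, 5.6) and ended near (6.3, 4.1).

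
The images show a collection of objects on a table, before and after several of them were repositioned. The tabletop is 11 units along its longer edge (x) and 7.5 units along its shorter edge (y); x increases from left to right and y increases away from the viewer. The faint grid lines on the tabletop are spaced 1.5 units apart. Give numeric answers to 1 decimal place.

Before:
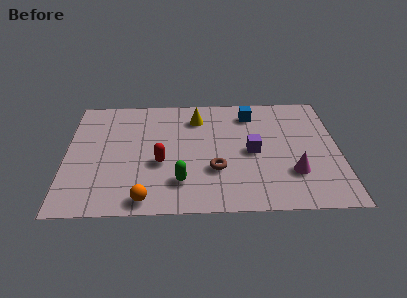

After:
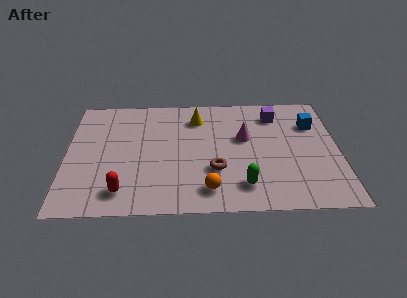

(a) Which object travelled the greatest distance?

the magenta cone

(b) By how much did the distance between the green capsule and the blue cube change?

-0.4

Before: roughly 5.2 units apart; after: 4.8. That's 0.4 units closer together.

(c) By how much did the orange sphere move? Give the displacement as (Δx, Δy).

(2.5, 0.5)

From the two frames, the orange sphere sits at roughly (3.2, 0.8) before and (5.7, 1.3) after.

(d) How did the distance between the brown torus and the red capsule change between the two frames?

+1.6

Before: roughly 2.3 units apart; after: 3.9. That's 1.6 units further apart.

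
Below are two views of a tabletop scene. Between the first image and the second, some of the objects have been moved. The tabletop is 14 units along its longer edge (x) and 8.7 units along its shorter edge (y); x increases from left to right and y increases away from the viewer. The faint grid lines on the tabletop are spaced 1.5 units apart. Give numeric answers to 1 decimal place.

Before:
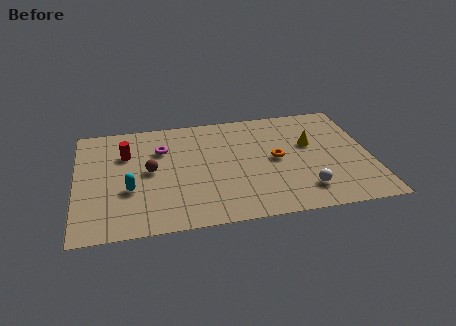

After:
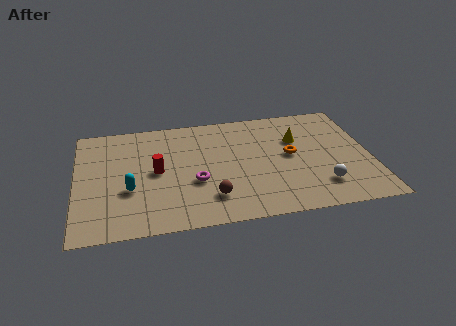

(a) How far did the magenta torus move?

3.2

From (4.1, 6.1) to (5.6, 3.3), the magenta torus covered √(1.5² + 2.8²) ≈ 3.2 units.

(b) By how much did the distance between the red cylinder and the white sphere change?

-1.2

The distance was about 9.3 in the first image and 8.1 in the second, so they moved 1.2 units closer together.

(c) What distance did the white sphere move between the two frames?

0.8

The white sphere moved from about (10.7, 1.8) to (11.5, 2.0), a distance of √(0.8² + 0.2²) ≈ 0.8.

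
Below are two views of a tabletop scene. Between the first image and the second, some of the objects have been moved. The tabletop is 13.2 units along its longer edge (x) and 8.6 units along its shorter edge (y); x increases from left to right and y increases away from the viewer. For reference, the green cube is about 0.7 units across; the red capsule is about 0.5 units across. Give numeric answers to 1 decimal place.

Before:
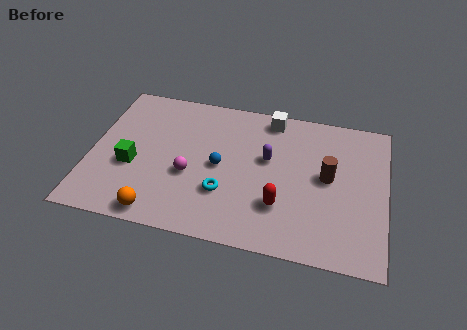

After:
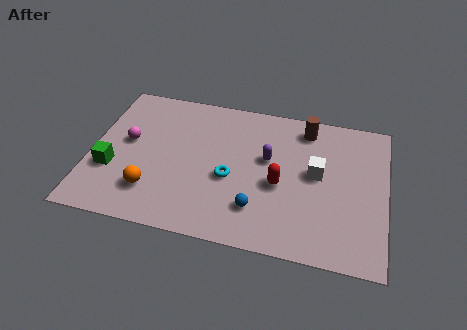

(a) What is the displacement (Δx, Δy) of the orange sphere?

(-0.4, 1.2)

From the two frames, the orange sphere sits at roughly (3.3, 0.9) before and (2.9, 2.1) after.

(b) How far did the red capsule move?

1.2

The red capsule was near (8.6, 2.5) before and (8.5, 3.7) after, so it travelled √(0.1² + 1.2²) ≈ 1.2 units.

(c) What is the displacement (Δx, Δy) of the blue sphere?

(1.8, -2.1)

From the two frames, the blue sphere sits at roughly (5.8, 4.2) before and (7.6, 2.1) after.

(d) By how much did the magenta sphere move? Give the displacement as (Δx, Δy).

(-2.9, 1.4)

The magenta sphere was at about (4.5, 3.4) and moved to about (1.6, 4.8).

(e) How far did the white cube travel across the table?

3.6

The white cube moved from about (7.9, 7.6) to (10.1, 4.7), a distance of √(2.2² + 2.9²) ≈ 3.6.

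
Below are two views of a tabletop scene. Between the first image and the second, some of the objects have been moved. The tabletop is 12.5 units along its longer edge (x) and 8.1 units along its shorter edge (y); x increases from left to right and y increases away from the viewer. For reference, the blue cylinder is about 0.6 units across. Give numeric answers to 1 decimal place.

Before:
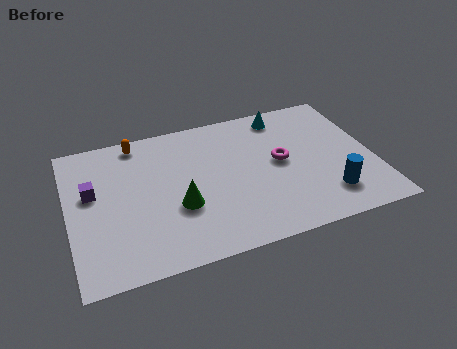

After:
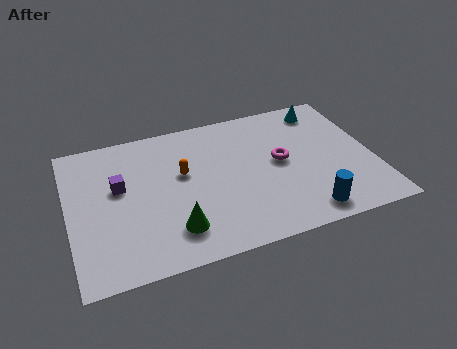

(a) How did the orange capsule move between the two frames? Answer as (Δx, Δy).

(1.7, -2.4)

From the two frames, the orange capsule sits at roughly (3.0, 7.2) before and (4.7, 4.8) after.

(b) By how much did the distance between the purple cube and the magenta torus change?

-1.1

They were about 7.7 units apart before and 6.6 after — 1.1 units closer together.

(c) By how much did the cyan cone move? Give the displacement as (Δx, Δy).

(1.7, -0.1)

The cyan cone was at about (9.1, 7.0) and moved to about (10.8, 6.9).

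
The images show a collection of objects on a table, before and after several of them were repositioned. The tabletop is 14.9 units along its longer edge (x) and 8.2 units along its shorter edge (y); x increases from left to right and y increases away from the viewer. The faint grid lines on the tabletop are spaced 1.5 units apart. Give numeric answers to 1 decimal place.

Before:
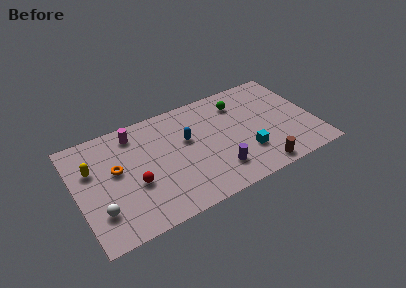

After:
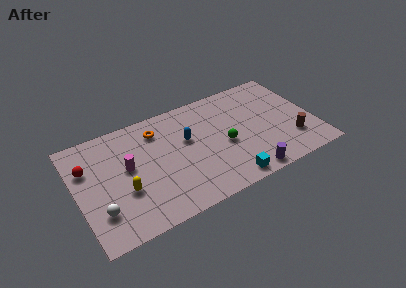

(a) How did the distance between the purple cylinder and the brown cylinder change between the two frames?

+0.7

Before: roughly 2.7 units apart; after: 3.4. That's 0.7 units further apart.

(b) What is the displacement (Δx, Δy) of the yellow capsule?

(1.7, -2.4)

The yellow capsule was at about (1.1, 5.4) and moved to about (2.8, 3.0).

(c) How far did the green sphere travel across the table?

3.1

The green sphere was near (10.5, 6.4) before and (9.2, 3.6) after, so it travelled √(1.3² + 2.8²) ≈ 3.1 units.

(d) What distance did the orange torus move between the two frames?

3.3

The orange torus moved from about (2.5, 4.7) to (5.3, 6.5), a distance of √(2.8² + 1.8²) ≈ 3.3.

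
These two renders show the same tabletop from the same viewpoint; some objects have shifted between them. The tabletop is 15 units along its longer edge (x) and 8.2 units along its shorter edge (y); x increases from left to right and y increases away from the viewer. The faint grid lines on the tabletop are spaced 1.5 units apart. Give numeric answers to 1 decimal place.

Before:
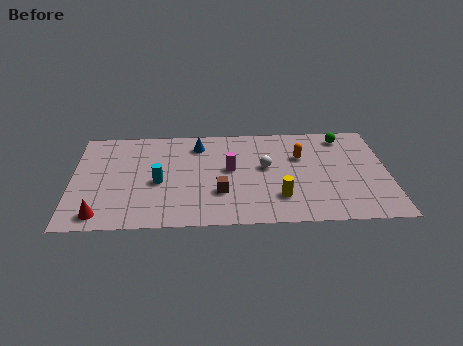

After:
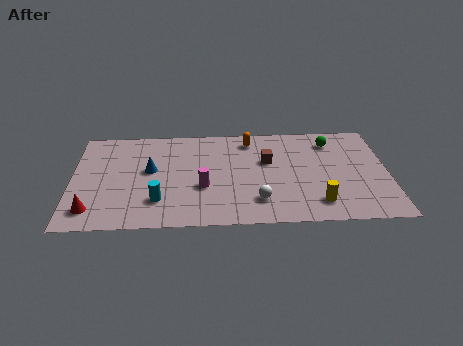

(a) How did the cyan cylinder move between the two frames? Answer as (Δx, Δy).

(0.0, -1.5)

The cyan cylinder started near (4.1, 3.6) and ended near (4.1, 2.1).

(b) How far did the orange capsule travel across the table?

2.8

The orange capsule moved from about (10.9, 5.4) to (8.5, 6.9), a distance of √(2.4² + 1.5²) ≈ 2.8.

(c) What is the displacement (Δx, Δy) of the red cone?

(-0.4, 0.4)

The red cone started near (1.4, 1.1) and ended near (1.0, 1.5).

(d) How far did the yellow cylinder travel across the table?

1.9

From (9.8, 2.1) to (11.6, 1.6), the yellow cylinder covered √(1.8² + 0.5²) ≈ 1.9 units.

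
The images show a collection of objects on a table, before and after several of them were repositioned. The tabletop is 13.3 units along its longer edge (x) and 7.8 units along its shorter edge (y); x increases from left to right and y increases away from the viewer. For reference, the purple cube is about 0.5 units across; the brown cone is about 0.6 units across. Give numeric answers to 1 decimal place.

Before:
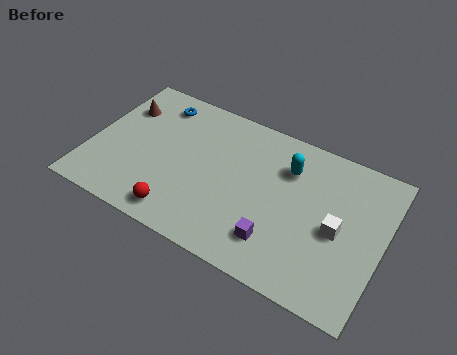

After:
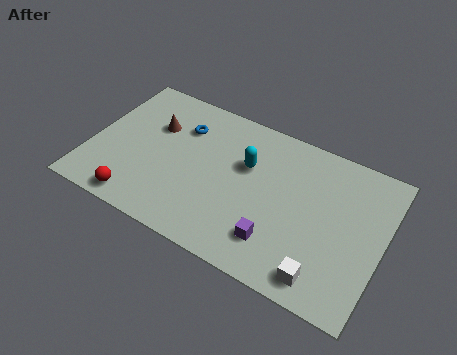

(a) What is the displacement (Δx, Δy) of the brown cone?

(1.6, -0.4)

The brown cone was at about (1.1, 5.6) and moved to about (2.7, 5.2).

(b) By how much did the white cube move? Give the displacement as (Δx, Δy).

(-0.3, -2.5)

The white cube was at about (11.3, 3.6) and moved to about (11.0, 1.1).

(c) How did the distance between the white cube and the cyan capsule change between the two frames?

+2.3

They were about 3.3 units apart before and 5.6 after — 2.3 units further apart.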